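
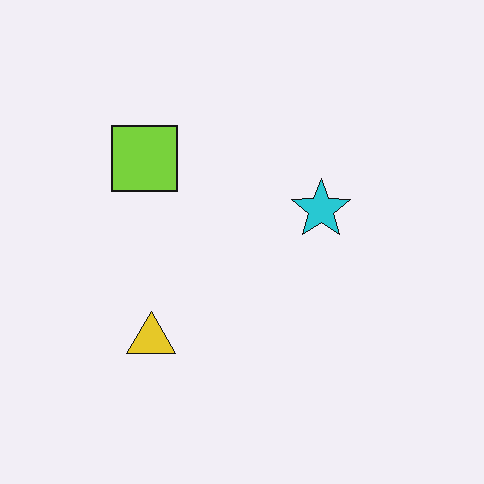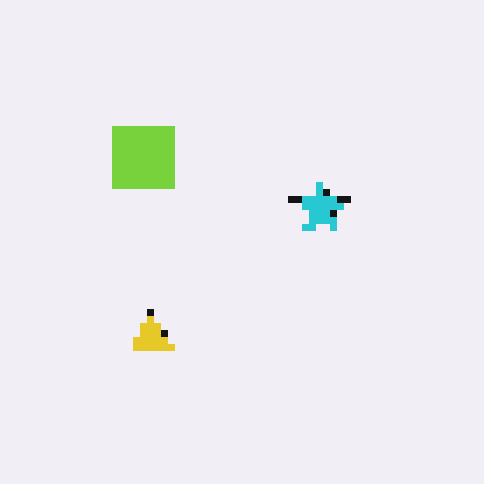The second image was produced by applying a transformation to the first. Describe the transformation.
The transformation is: moderately pixelated.

Shapes are reduced to large square blocks; fine edges and outlines are lost — a downscale-then-upscale (mosaic) effect.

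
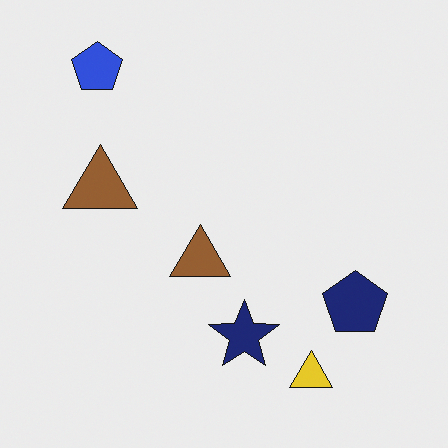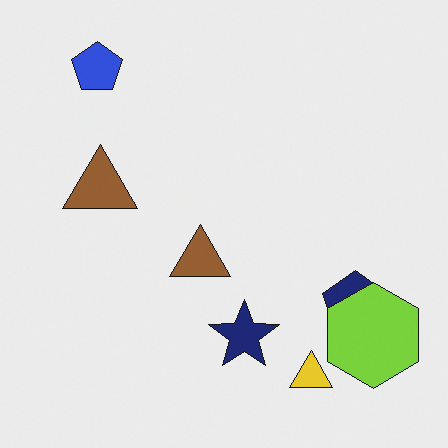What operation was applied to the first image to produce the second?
The image was overlaid with an additional lime hexagon.

A lime hexagon appears in the second image that is absent from the first.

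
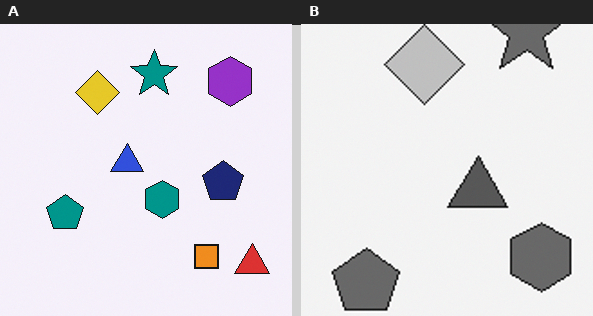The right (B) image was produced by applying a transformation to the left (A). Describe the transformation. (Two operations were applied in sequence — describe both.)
The right (B) image is the left (A) converted to grayscale, then cropped tightly and scaled back up.

All color is removed — every shape is now a shade of grey. The visible shapes are larger and the field of view is narrower; shapes near the original edges may be partly or wholly outside the frame — a crop-and-rescale.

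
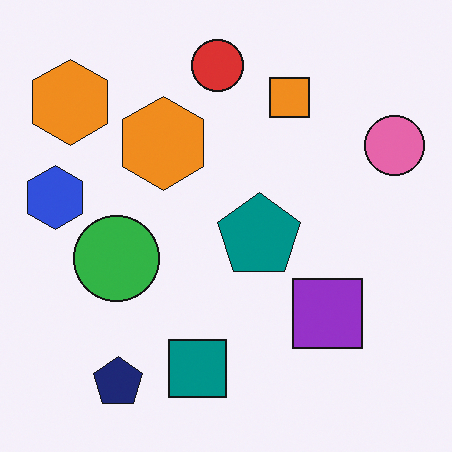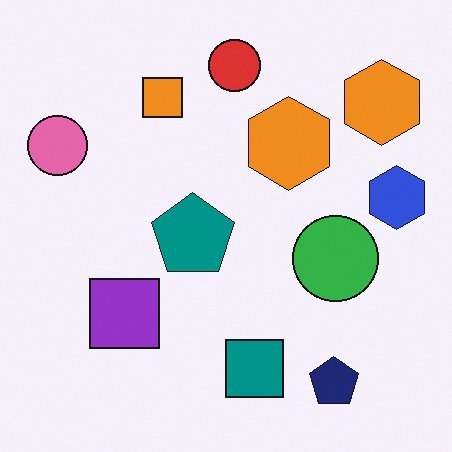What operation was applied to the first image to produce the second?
This is the original image flipped horizontally (left ↔ right).

The blue hexagon is in the left of the first image and the right of the second — shapes on opposite sides of the vertical midline have swapped in a mirror flip.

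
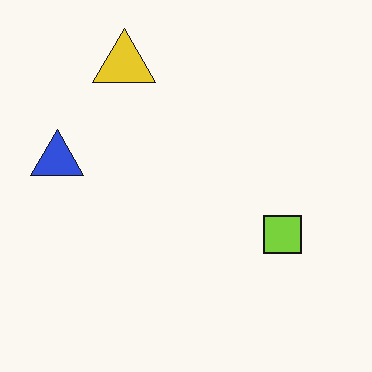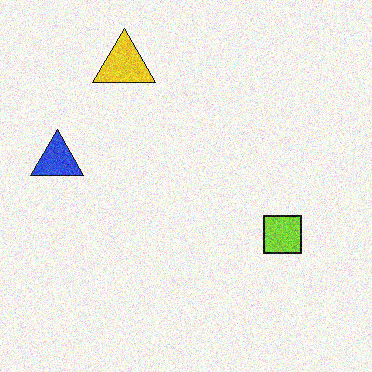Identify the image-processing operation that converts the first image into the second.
The second image is the first degraded with moderate additive noise.

Random speckle covers the whole image, including the flat background.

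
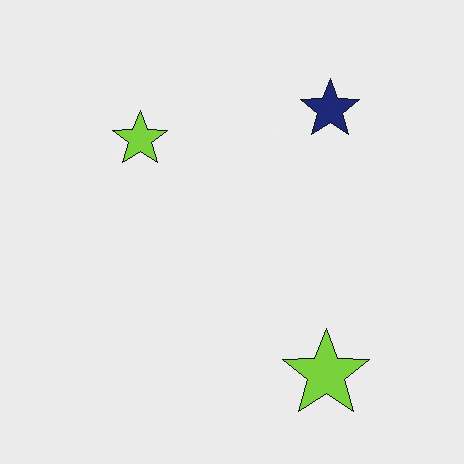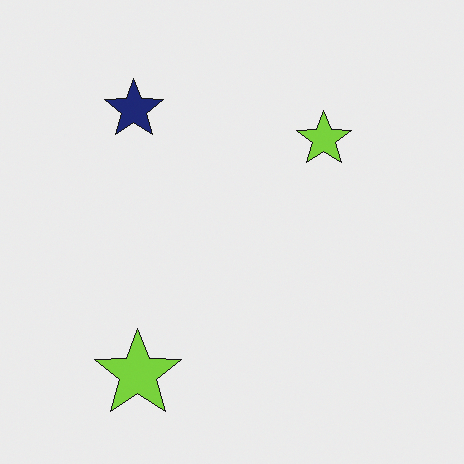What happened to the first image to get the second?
This is the original image flipped horizontally (left ↔ right).

The navy star is in the top-right of the first image and the top-left of the second — shapes on opposite sides of the vertical midline have swapped in a mirror flip.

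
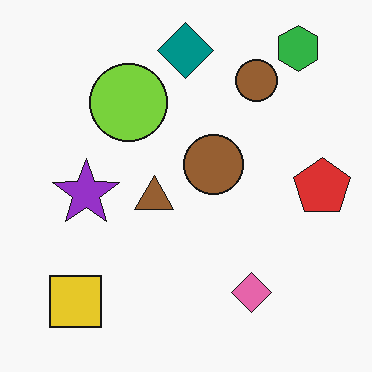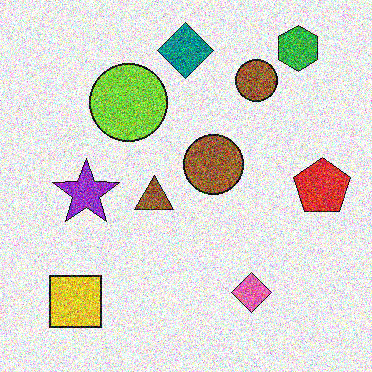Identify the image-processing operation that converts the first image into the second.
Degraded with a thick layer of grain.

Random speckle covers the whole image, including the flat background.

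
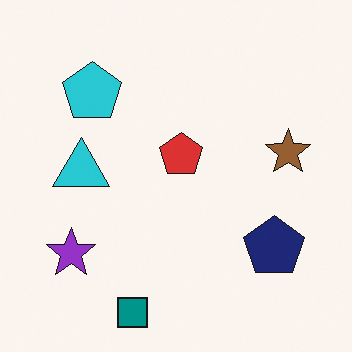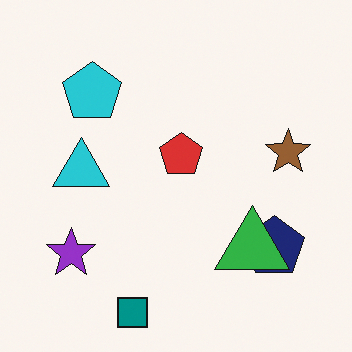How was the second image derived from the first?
The transformation is: overlaid with an additional green triangle.

A green triangle appears in the second image that is absent from the first.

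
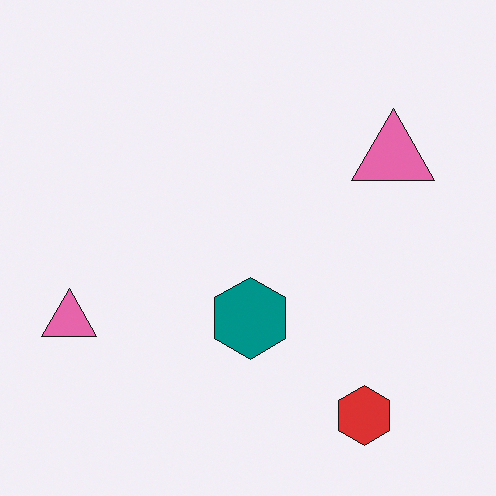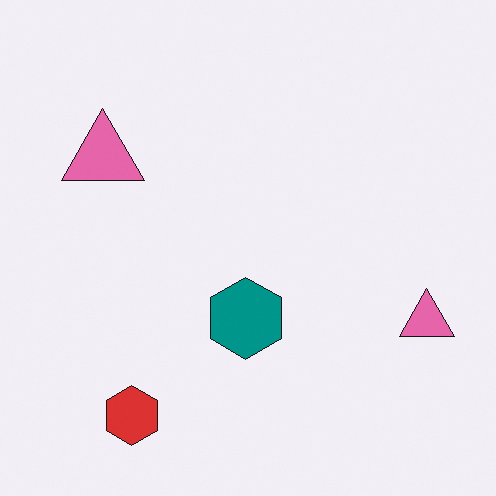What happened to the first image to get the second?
It was flipped horizontally (left ↔ right).

The red hexagon is in the bottom-right of the first image and the bottom-left of the second — shapes on opposite sides of the vertical midline have swapped in a mirror flip.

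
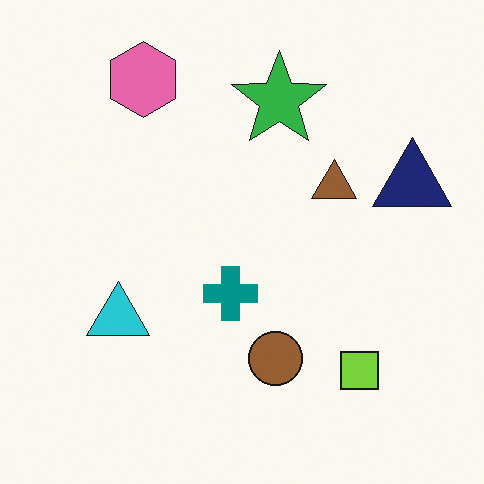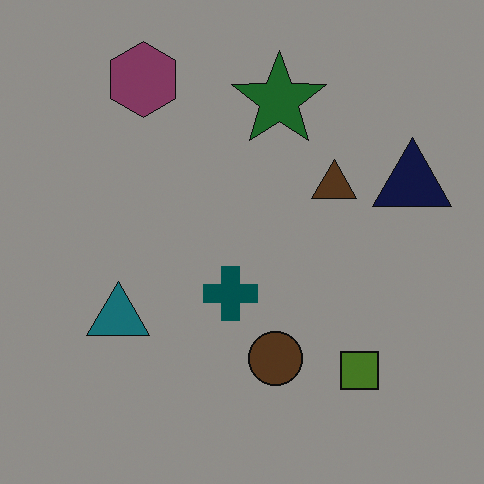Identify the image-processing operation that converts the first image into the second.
Substantially darkened.

Every pixel — background and shapes alike — is uniformly darkened.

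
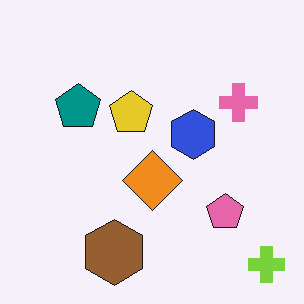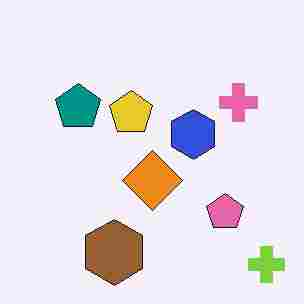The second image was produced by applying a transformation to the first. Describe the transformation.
The image was degraded with heavy JPEG compression.

Blocky 8×8 compression artifacts appear around shape edges and the flat background shows ringing — characteristic JPEG degradation.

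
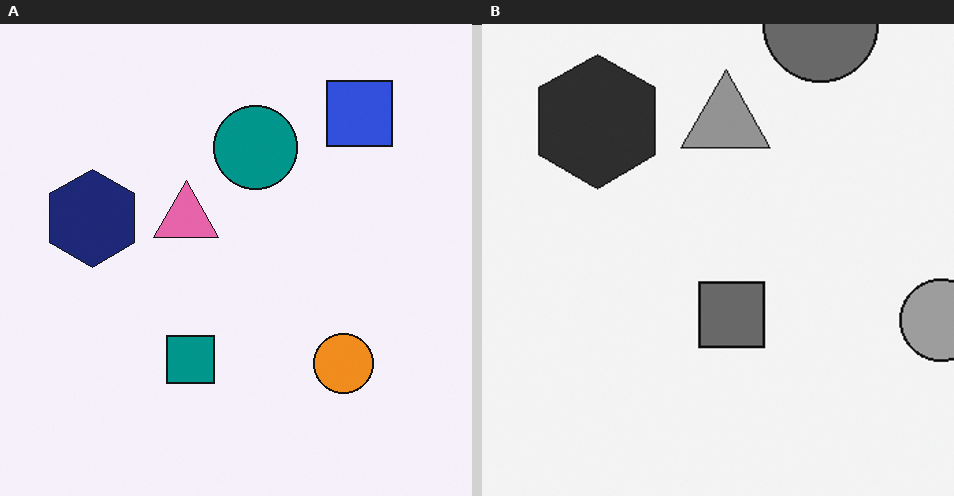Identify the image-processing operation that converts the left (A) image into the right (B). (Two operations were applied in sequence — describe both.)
This is the original image converted to grayscale, then cropped to a modestly smaller region and rescaled.

All color is removed — every shape is now a shade of grey. The visible shapes are larger and the field of view is narrower; shapes near the original edges may be partly or wholly outside the frame — a crop-and-rescale.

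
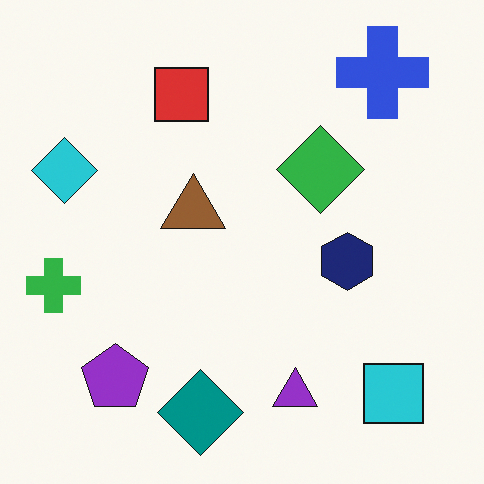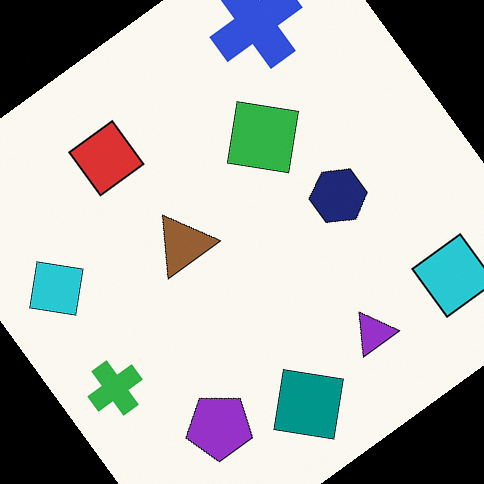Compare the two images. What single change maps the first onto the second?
It was rotated counter-clockwise by a large amount — several tens of degrees.

Every shape is tilted by the same angle and the image corners show triangular fill wedges — a whole-image rotation by a non-right angle.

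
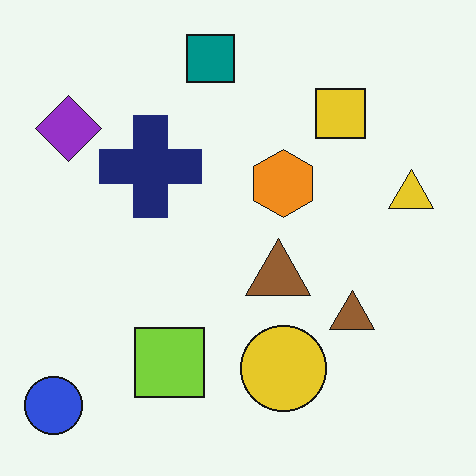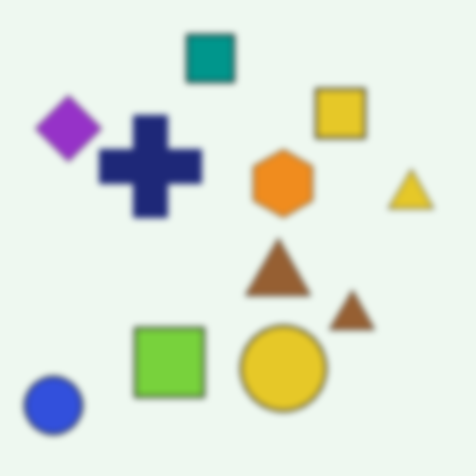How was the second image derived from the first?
The transformation is: moderately blurred.

Shape edges and outlines are uniformly softened across the whole image.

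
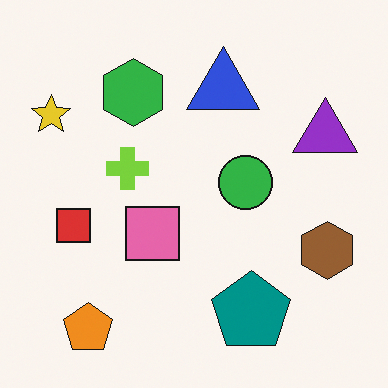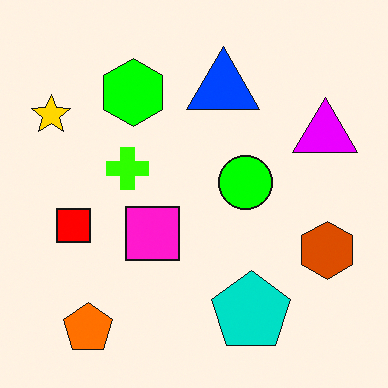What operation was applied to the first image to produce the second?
The transformation is: made much more vivid (saturation change).

All colors are more vivid — a global saturation change.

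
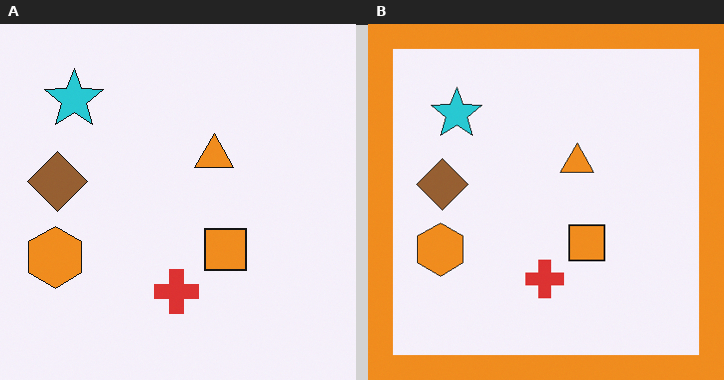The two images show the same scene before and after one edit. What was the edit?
It was framed with a orange border.

A solid orange frame runs around the edge of the right (B) image, with the content slightly shrunk inside it.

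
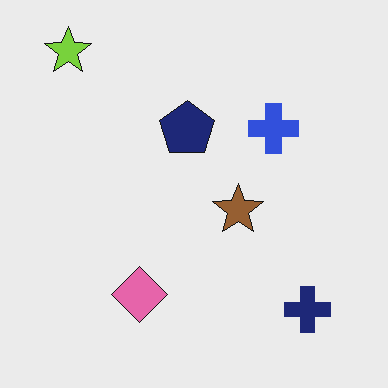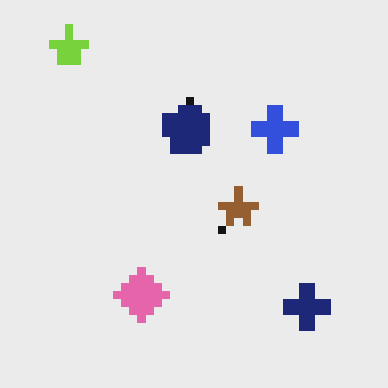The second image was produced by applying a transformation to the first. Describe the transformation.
The second image is the first moderately pixelated.

Shapes are reduced to large square blocks; fine edges and outlines are lost — a downscale-then-upscale (mosaic) effect.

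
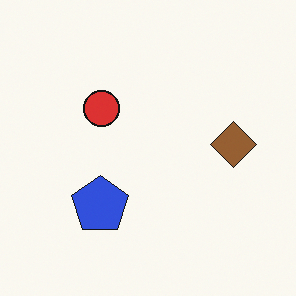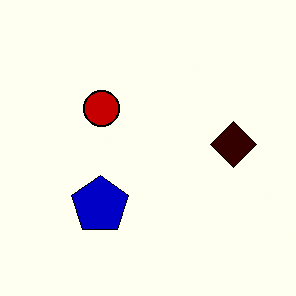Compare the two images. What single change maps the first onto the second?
Boosted in contrast.

Tones are pushed away from mid-grey across the whole image — a global contrast change.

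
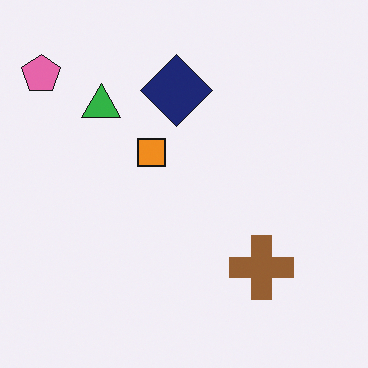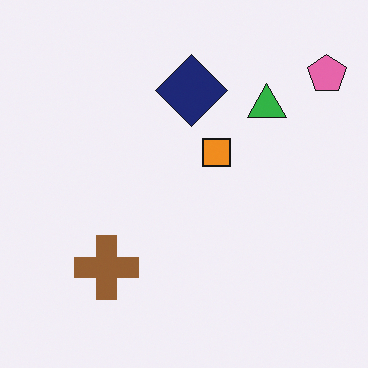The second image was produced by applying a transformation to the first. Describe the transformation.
Flipped horizontally (left ↔ right).

The pink pentagon is in the top-left of the first image and the top-right of the second — shapes on opposite sides of the vertical midline have swapped in a mirror flip.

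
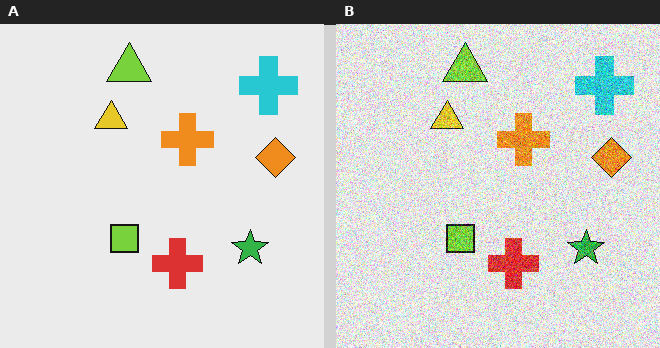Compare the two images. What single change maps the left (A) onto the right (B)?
It was degraded with heavy additive noise.

Random speckle covers the whole image, including the flat background.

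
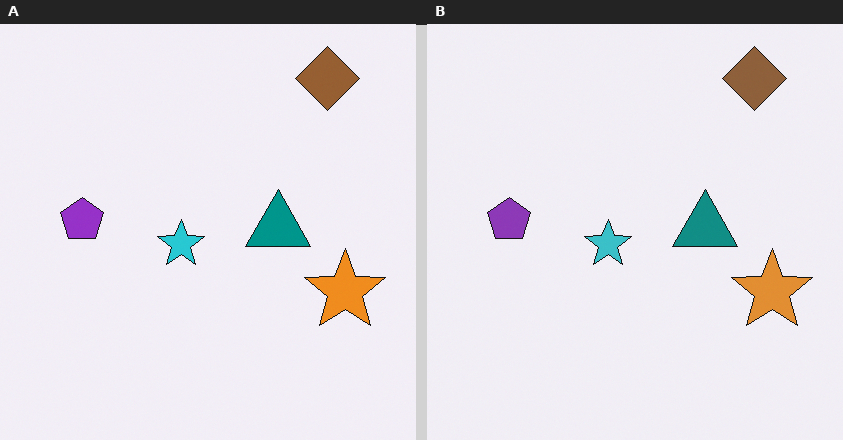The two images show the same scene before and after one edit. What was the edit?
The transformation is: slightly desaturated.

All colors are more muted and greyish — a global saturation change.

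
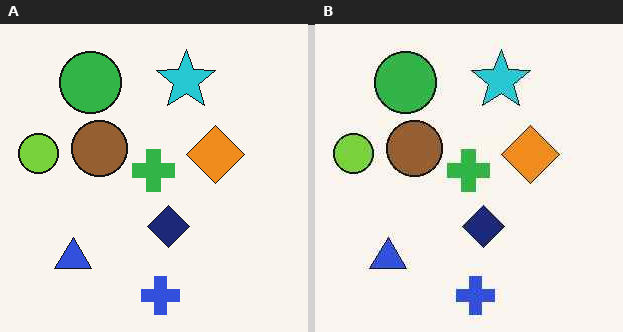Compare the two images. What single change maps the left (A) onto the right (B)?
It was given moderate JPEG compression.

Blocky 8×8 compression artifacts appear around shape edges and the flat background shows ringing — characteristic JPEG degradation.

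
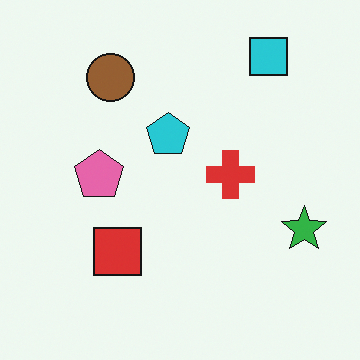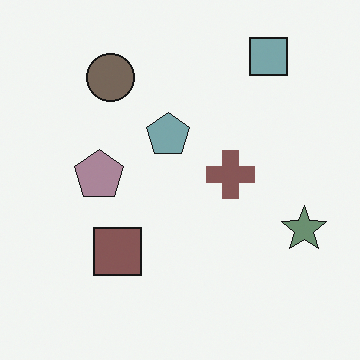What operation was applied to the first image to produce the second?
The second image is the first made much more muted (saturation change).

All colors are more muted and greyish — a global saturation change.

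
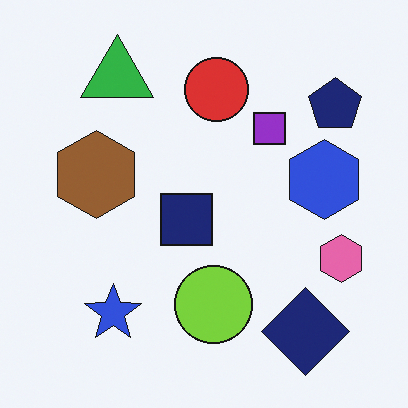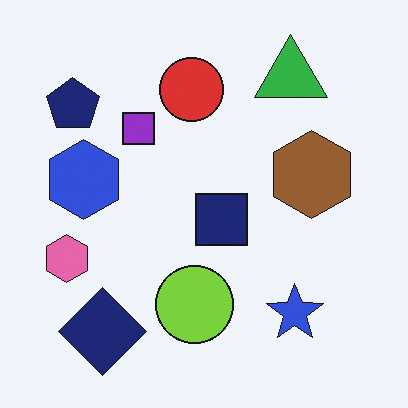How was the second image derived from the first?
It was flipped horizontally (left ↔ right).

The pink hexagon is in the right of the first image and the left of the second — shapes on opposite sides of the vertical midline have swapped in a mirror flip.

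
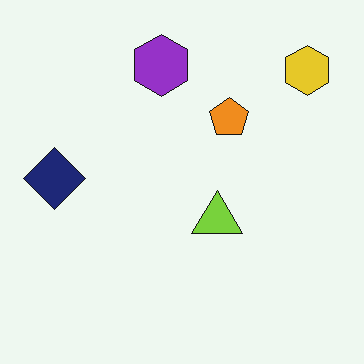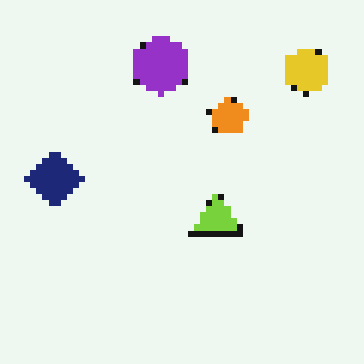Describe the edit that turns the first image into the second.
It was pixelated into visible square blocks.

Shapes are reduced to large square blocks; fine edges and outlines are lost — a downscale-then-upscale (mosaic) effect.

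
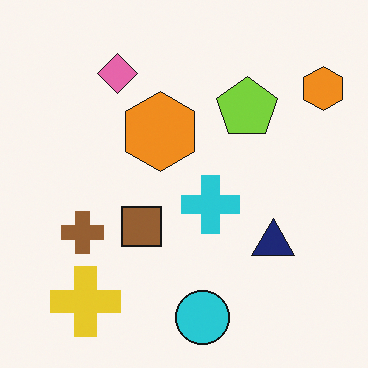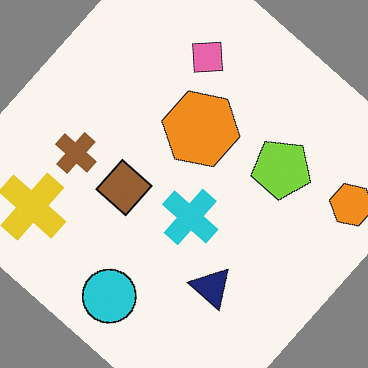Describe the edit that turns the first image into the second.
The second image is the first rotated clockwise by a large amount — several tens of degrees.

Every shape is tilted by the same angle and the image corners show triangular fill wedges — a whole-image rotation by a non-right angle.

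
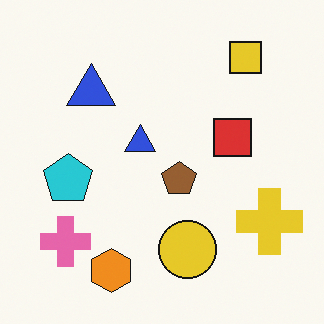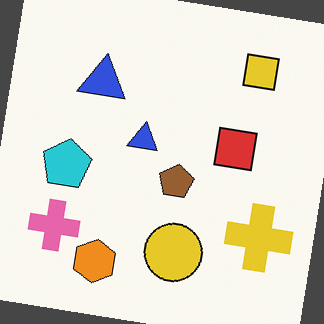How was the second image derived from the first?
The image was rotated clockwise by a slight angle.

Every shape is tilted by the same angle and the image corners show triangular fill wedges — a whole-image rotation by a non-right angle.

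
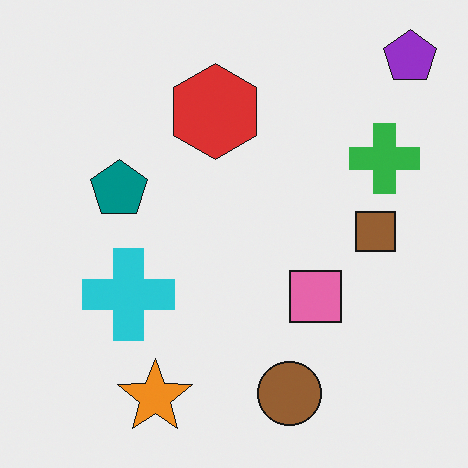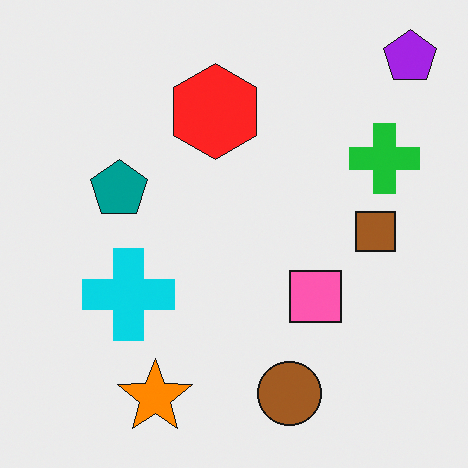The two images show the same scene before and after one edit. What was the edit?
Slightly oversaturated.

All colors are more vivid — a global saturation change.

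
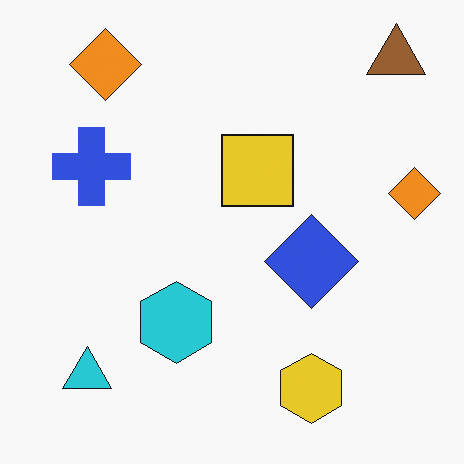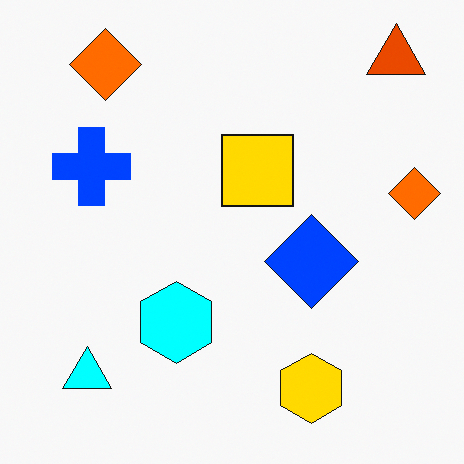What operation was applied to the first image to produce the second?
Heavily oversaturated.

All colors are more vivid — a global saturation change.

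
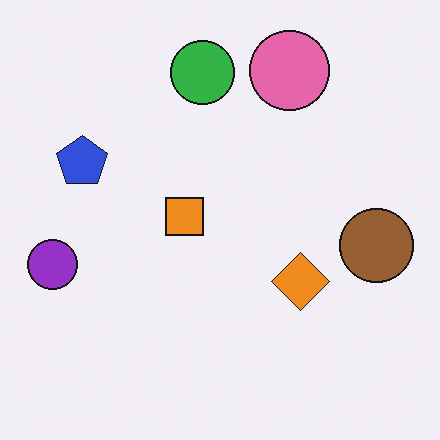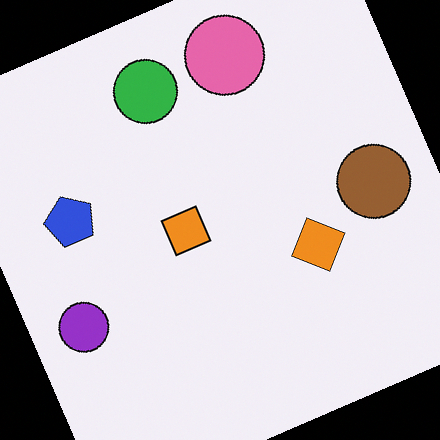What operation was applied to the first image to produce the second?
It was rotated counter-clockwise by a clearly visible amount.

Every shape is tilted by the same angle and the image corners show triangular fill wedges — a whole-image rotation by a non-right angle.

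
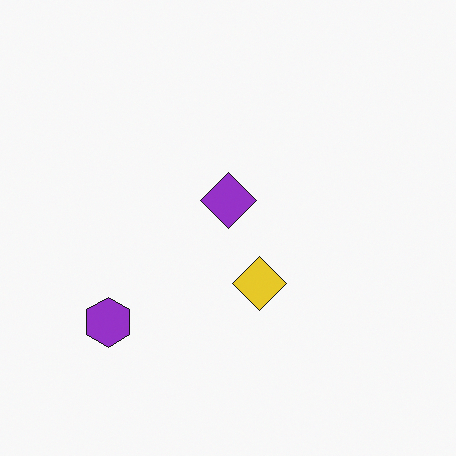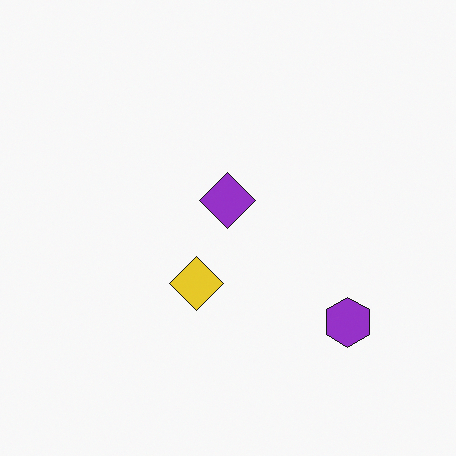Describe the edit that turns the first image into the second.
This is the original image flipped horizontally (left ↔ right).

The purple hexagon is in the bottom-left of the first image and the bottom-right of the second — shapes on opposite sides of the vertical midline have swapped in a mirror flip.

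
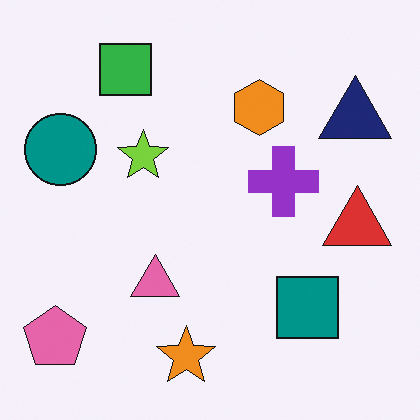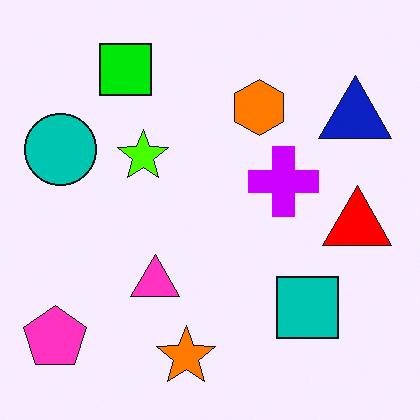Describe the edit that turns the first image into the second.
The image was heavily oversaturated.

All colors are more vivid — a global saturation change.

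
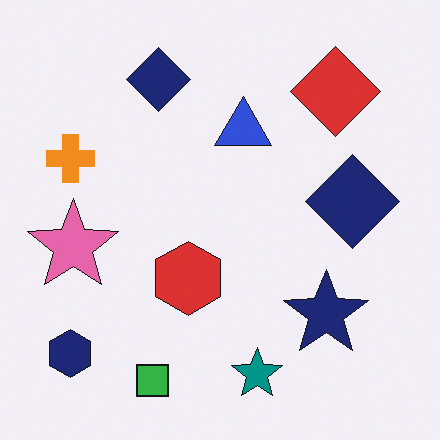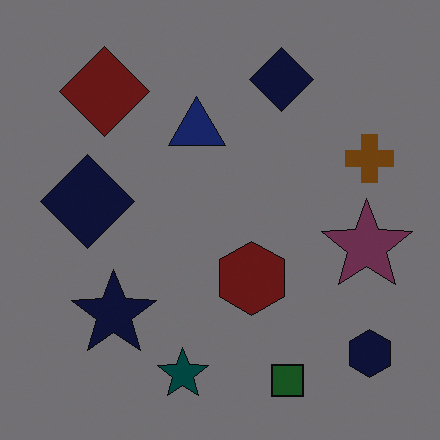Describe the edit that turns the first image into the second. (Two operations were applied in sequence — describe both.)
The second image is the first flipped horizontally (left ↔ right), then darkened a lot.

The navy hexagon is in the bottom-left of the first image and the bottom-right of the second — shapes on opposite sides of the vertical midline have swapped in a mirror flip. Every pixel — background and shapes alike — is uniformly darkened.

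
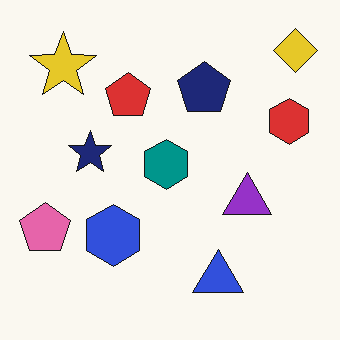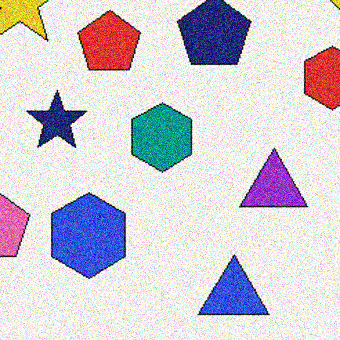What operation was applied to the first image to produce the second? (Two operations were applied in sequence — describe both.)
This is the original image cropped to a modestly smaller region and rescaled, then degraded with strong gaussian noise.

The visible shapes are larger and the field of view is narrower; shapes near the original edges may be partly or wholly outside the frame — a crop-and-rescale. Random speckle covers the whole image, including the flat background.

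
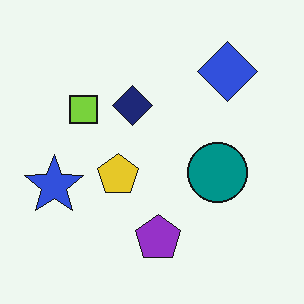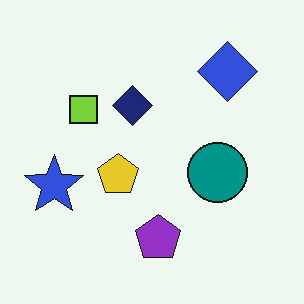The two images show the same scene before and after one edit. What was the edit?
The transformation is: JPEG-compressed with visible artifacts.

Blocky 8×8 compression artifacts appear around shape edges and the flat background shows ringing — characteristic JPEG degradation.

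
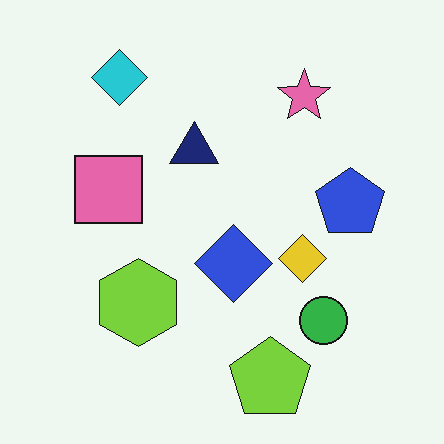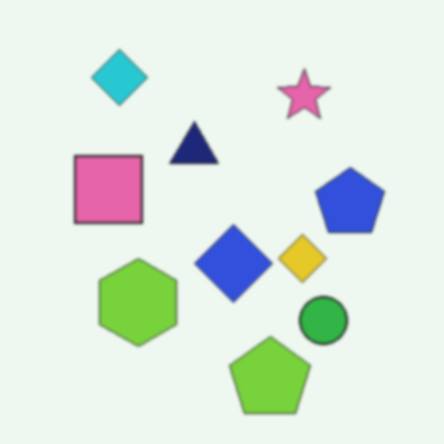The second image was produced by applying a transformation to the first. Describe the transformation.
The transformation is: given a subtle gaussian blur.

Shape edges and outlines are uniformly softened across the whole image.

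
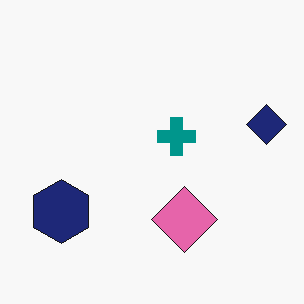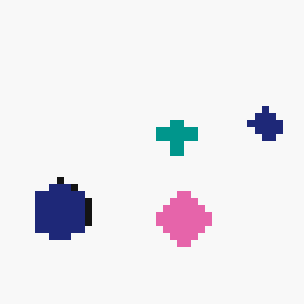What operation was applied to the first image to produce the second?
Pixelated into visible square blocks.

Shapes are reduced to large square blocks; fine edges and outlines are lost — a downscale-then-upscale (mosaic) effect.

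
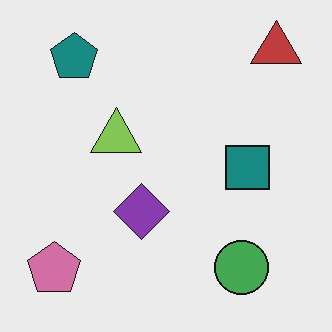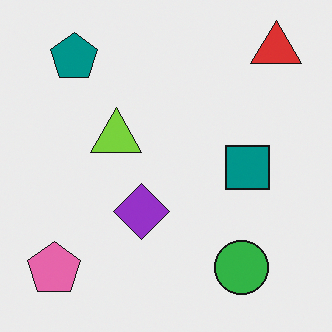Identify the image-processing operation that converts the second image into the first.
Slightly desaturated.

All colors are more muted and greyish — a global saturation change.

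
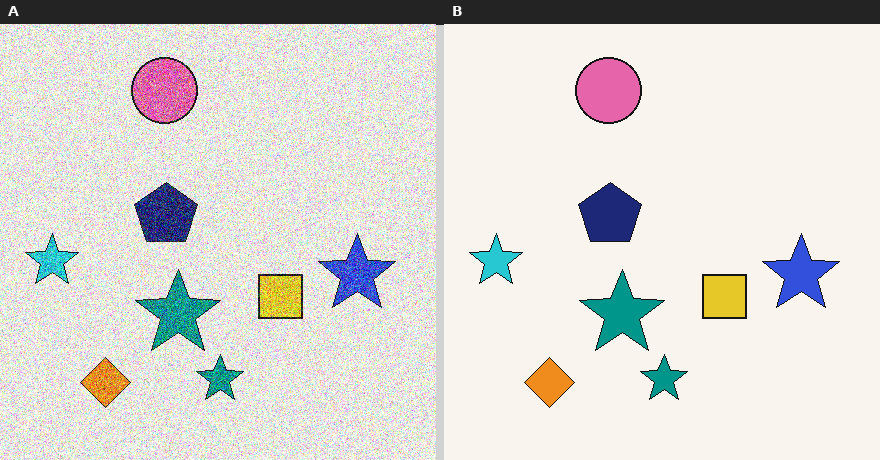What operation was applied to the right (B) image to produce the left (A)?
The left (A) image is the right (B) degraded with strong gaussian noise.

Random speckle covers the whole image, including the flat background.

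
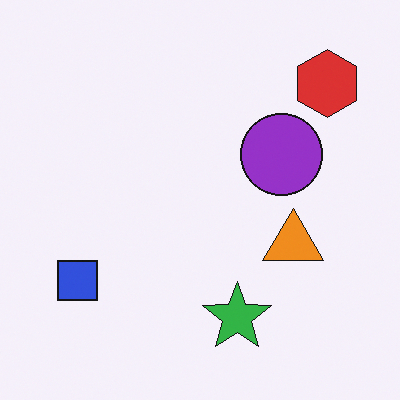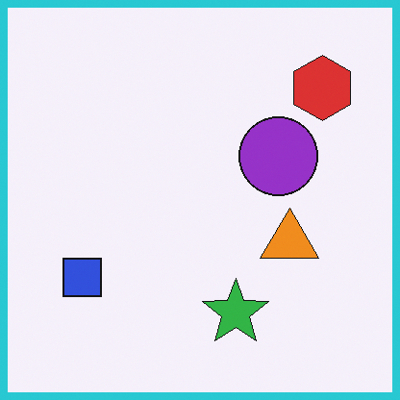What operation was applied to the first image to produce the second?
This is the original image framed with a cyan border.

A solid cyan frame runs around the edge of the second image, with the content slightly shrunk inside it.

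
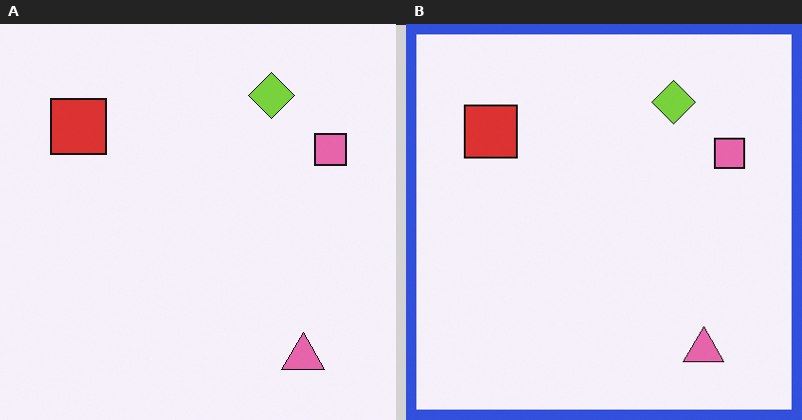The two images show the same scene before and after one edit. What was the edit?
Framed with a blue border.

A solid blue frame runs around the edge of the right (B) image, with the content slightly shrunk inside it.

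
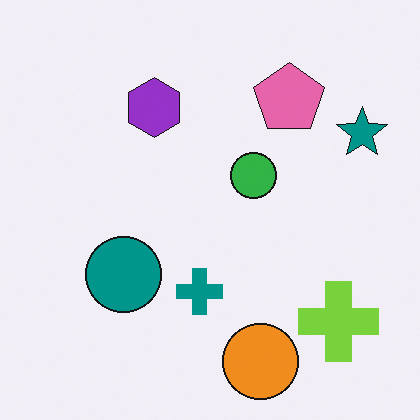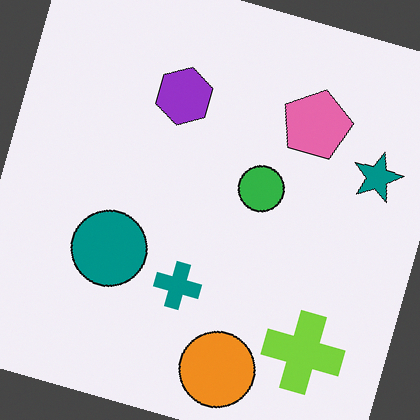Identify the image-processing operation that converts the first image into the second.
It was rotated clockwise by a clearly visible amount.

Every shape is tilted by the same angle and the image corners show triangular fill wedges — a whole-image rotation by a non-right angle.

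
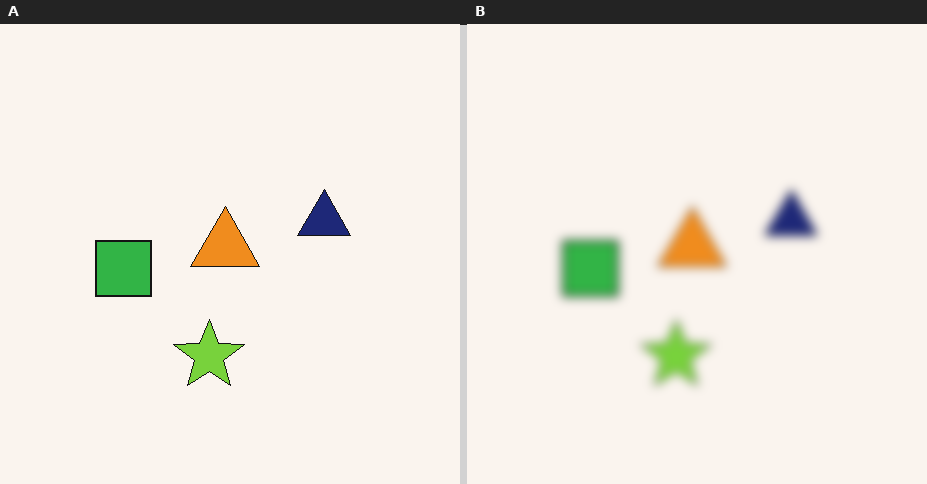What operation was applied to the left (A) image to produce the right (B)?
The transformation is: strongly gaussian-blurred.

Shape edges and outlines are uniformly softened across the whole image.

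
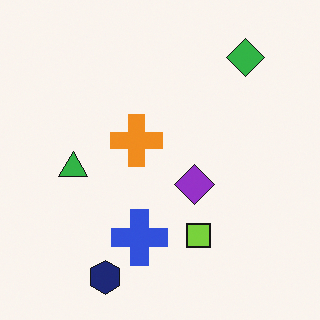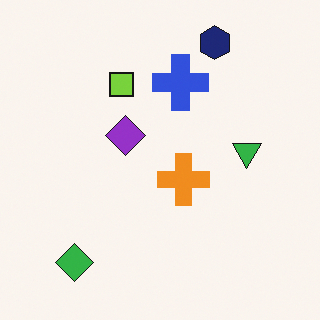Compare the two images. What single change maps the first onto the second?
The image was rotated 180°.

The green diamond sits in the top-right of the first image and the bottom-left of the second — consistent with a whole-image 180° rotation.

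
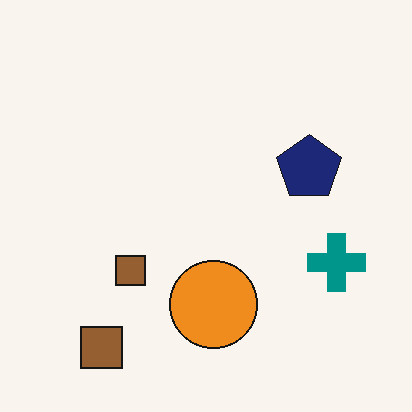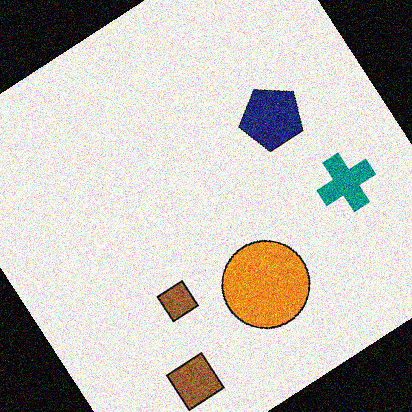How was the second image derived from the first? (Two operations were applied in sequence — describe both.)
This is the original image rotated counter-clockwise by a large amount — several tens of degrees, then degraded with heavy additive noise.

Every shape is tilted by the same angle and the image corners show triangular fill wedges — a whole-image rotation by a non-right angle. Random speckle covers the whole image, including the flat background.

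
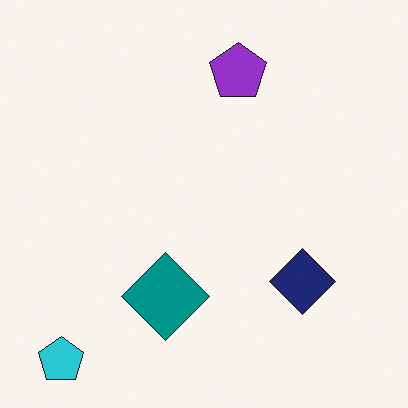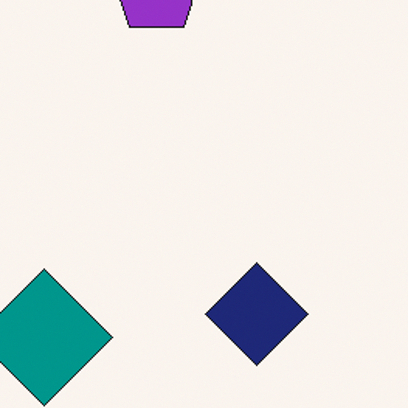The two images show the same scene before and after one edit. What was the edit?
This is the original image cropped slightly and scaled back up.

The visible shapes are larger and the field of view is narrower; shapes near the original edges may be partly or wholly outside the frame — a crop-and-rescale.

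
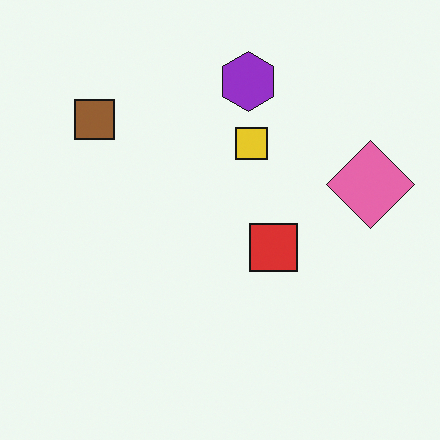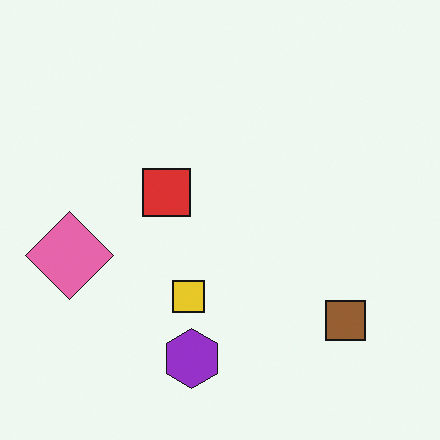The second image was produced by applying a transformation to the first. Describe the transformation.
The second image is the first rotated 180°.

The brown square sits in the top-left of the first image and the bottom-right of the second — consistent with a whole-image 180° rotation.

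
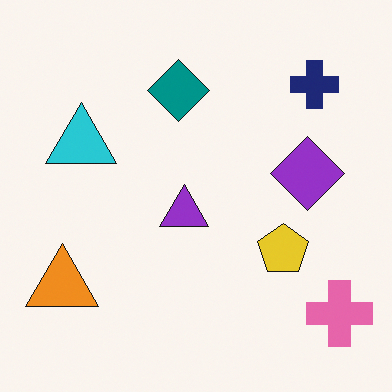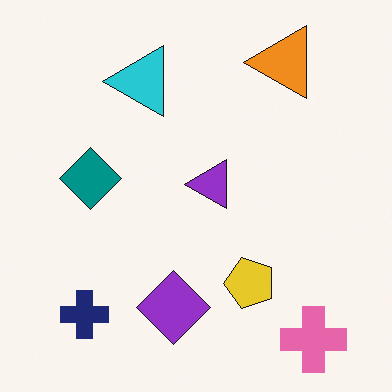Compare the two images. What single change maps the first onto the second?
It was transposed (reflected across the top-left ↔ bottom-right diagonal).

Shapes have swapped their row and column positions — what was in the top-right is now in the bottom-left — a diagonal reflection.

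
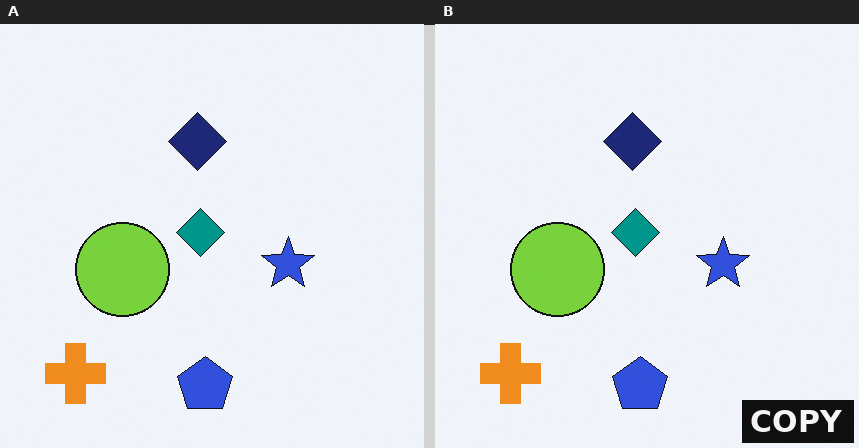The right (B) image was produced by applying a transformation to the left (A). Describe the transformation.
The right (B) image is the left (A) watermarked with the text "COPY" in the lower-right corner.

A dark label reading "COPY" appears in the lower-right corner.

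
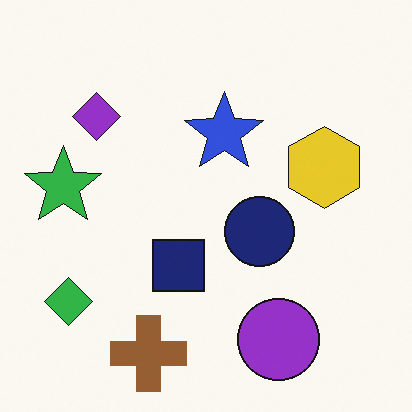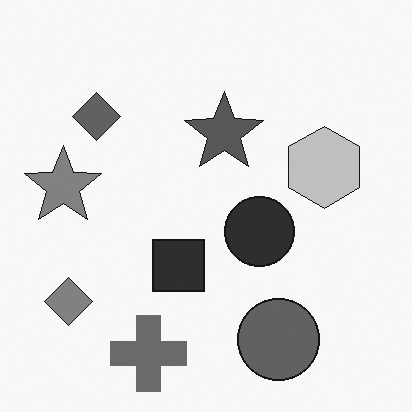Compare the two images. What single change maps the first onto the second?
The transformation is: converted to grayscale.

All color is removed — every shape is now a shade of grey.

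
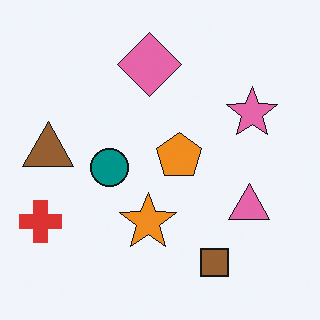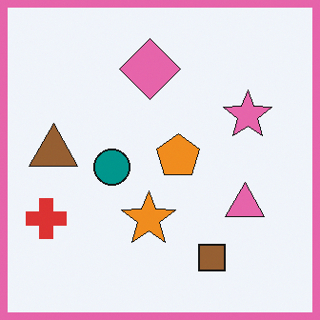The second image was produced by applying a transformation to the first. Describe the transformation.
The second image is the first framed with a pink border.

A solid pink frame runs around the edge of the second image, with the content slightly shrunk inside it.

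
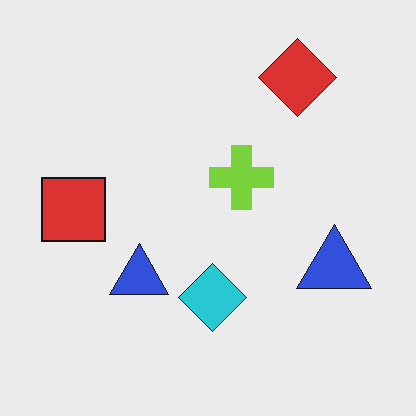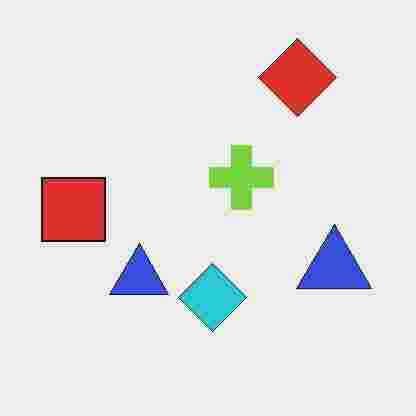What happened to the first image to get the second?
This is the original image heavily JPEG-compressed with obvious blocking artifacts.

Blocky 8×8 compression artifacts appear around shape edges and the flat background shows ringing — characteristic JPEG degradation.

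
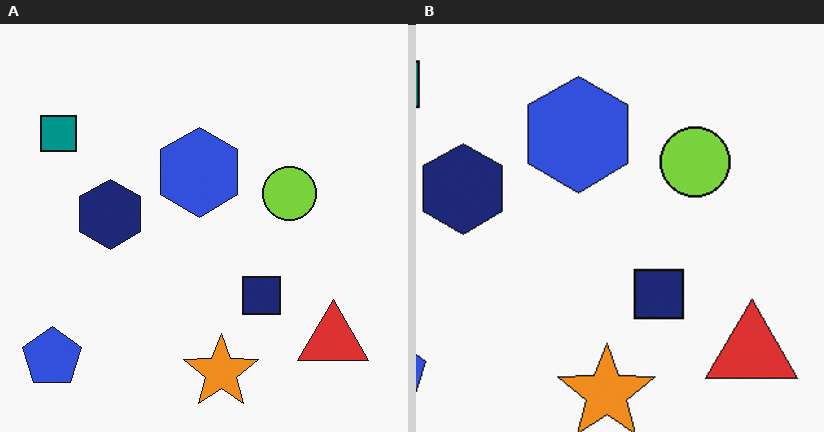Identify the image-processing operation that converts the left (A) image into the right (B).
The transformation is: cropped slightly and scaled back up.

The visible shapes are larger and the field of view is narrower; shapes near the original edges may be partly or wholly outside the frame — a crop-and-rescale.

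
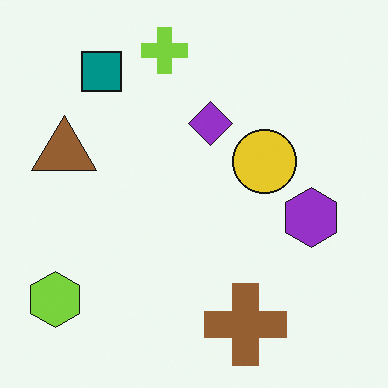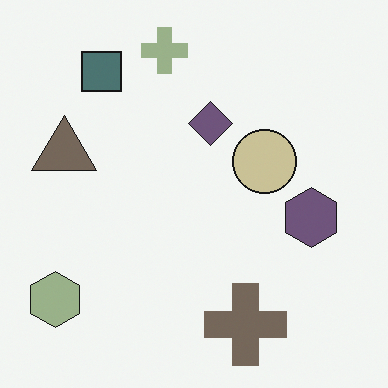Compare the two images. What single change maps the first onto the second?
It was made much more muted (saturation change).

All colors are more muted and greyish — a global saturation change.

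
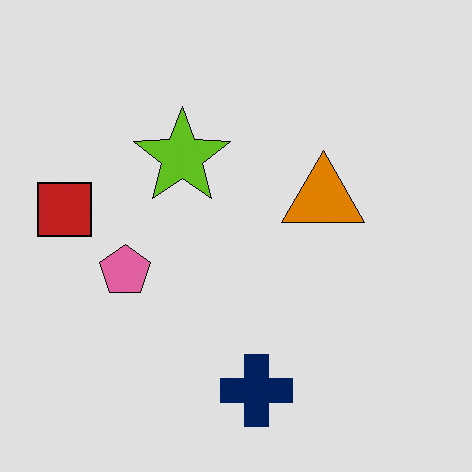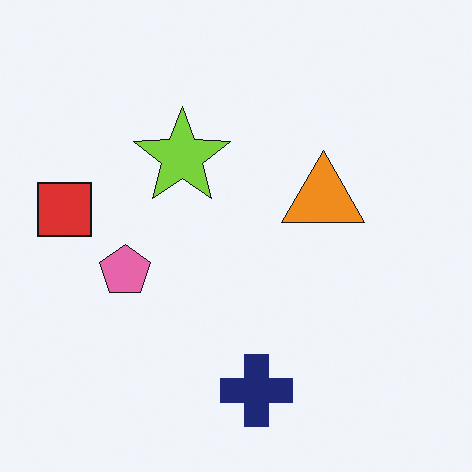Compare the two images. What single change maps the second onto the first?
The first image is the second moderately posterized.

Each flat color has snapped to a coarser quantized level — most visibly, the near-white background has dropped to a flat grey.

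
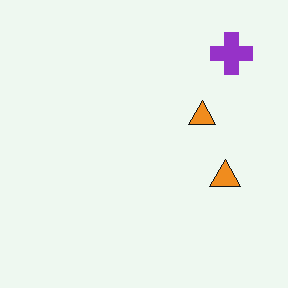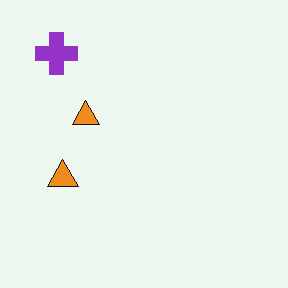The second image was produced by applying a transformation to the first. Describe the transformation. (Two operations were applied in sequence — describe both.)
It was JPEG-compressed with visible artifacts, then flipped horizontally (left ↔ right).

Blocky 8×8 compression artifacts appear around shape edges and the flat background shows ringing — characteristic JPEG degradation. The purple cross is in the top-right of the first image and the top-left of the second — shapes on opposite sides of the vertical midline have swapped in a mirror flip.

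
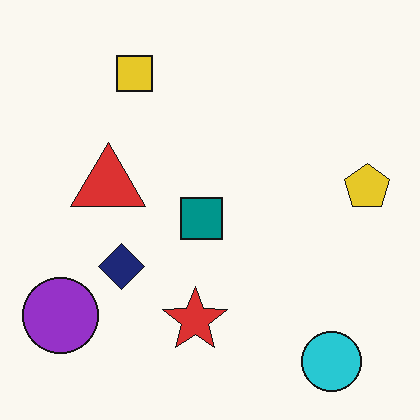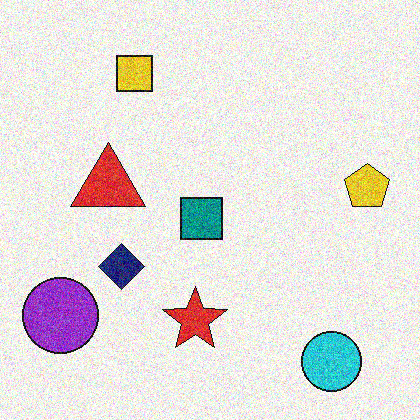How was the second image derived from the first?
It was degraded with heavy additive noise.

Random speckle covers the whole image, including the flat background.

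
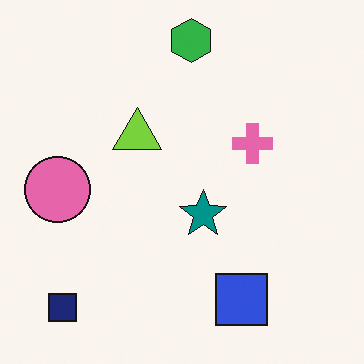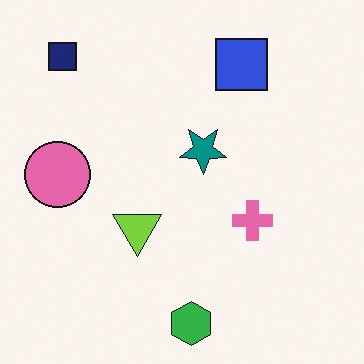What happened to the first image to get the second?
The second image is the first flipped vertically (top ↔ bottom).

The green hexagon is in the top of the first image and the bottom of the second — shapes on opposite sides of the horizontal midline have swapped in a mirror flip.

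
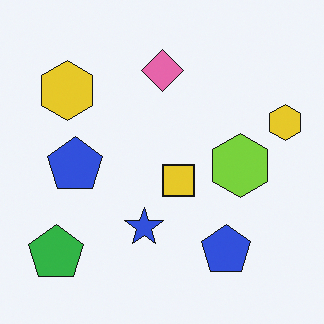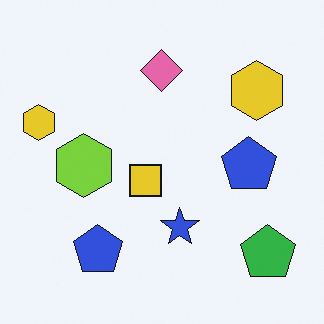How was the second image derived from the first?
Flipped horizontally (left ↔ right).

The green pentagon is in the bottom-left of the first image and the bottom-right of the second — shapes on opposite sides of the vertical midline have swapped in a mirror flip.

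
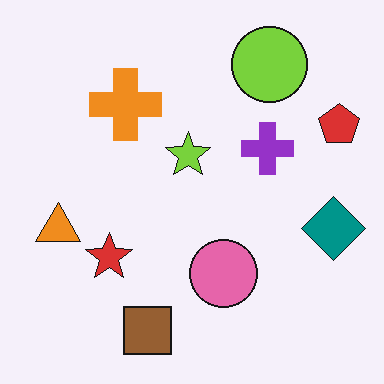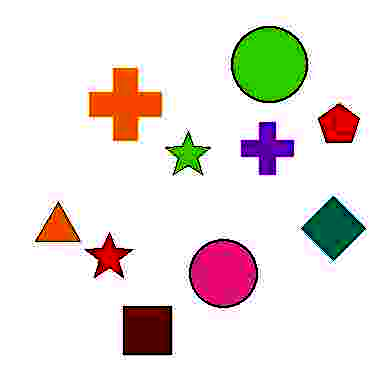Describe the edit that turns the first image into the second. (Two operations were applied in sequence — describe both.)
The image was heavily JPEG-compressed with obvious blocking artifacts, then given much higher contrast.

Blocky 8×8 compression artifacts appear around shape edges and the flat background shows ringing — characteristic JPEG degradation. Tones are pushed away from mid-grey across the whole image — a global contrast change.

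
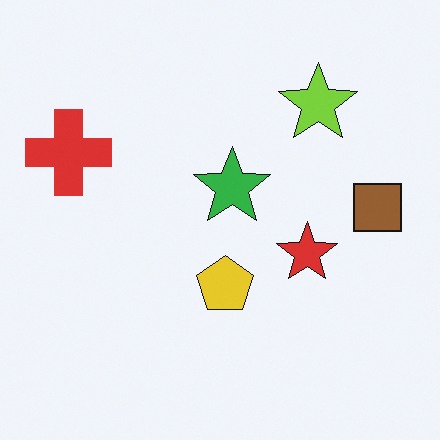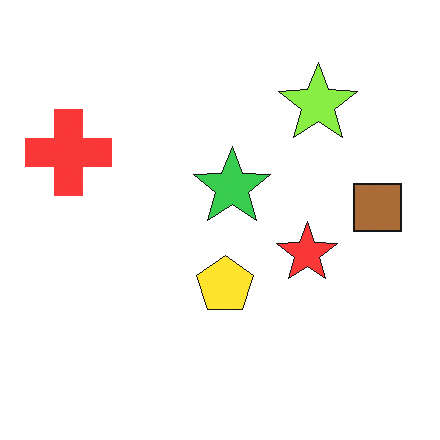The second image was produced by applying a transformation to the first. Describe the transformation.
The second image is the first brightened a little.

Every pixel — background and shapes alike — is uniformly brightened.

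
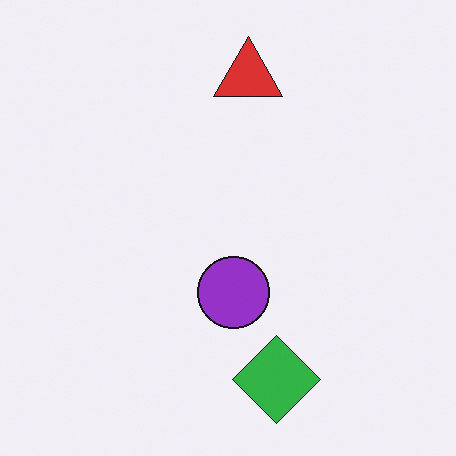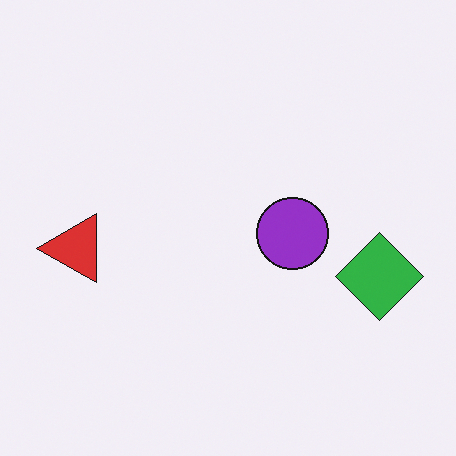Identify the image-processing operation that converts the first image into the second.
Transposed (reflected across the top-left ↔ bottom-right diagonal).

Shapes have swapped their row and column positions — what was in the top-right is now in the bottom-left — a diagonal reflection.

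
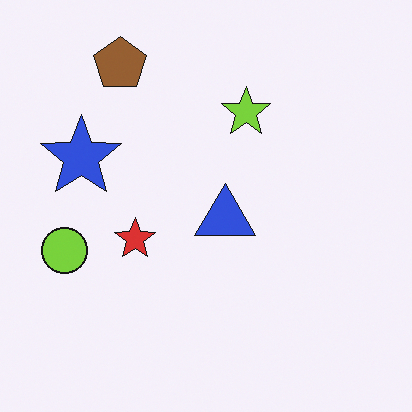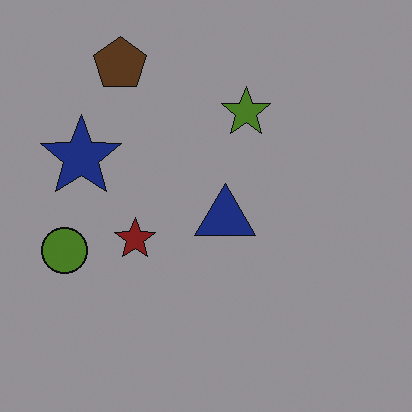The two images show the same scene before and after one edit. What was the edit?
Substantially darkened.

Every pixel — background and shapes alike — is uniformly darkened.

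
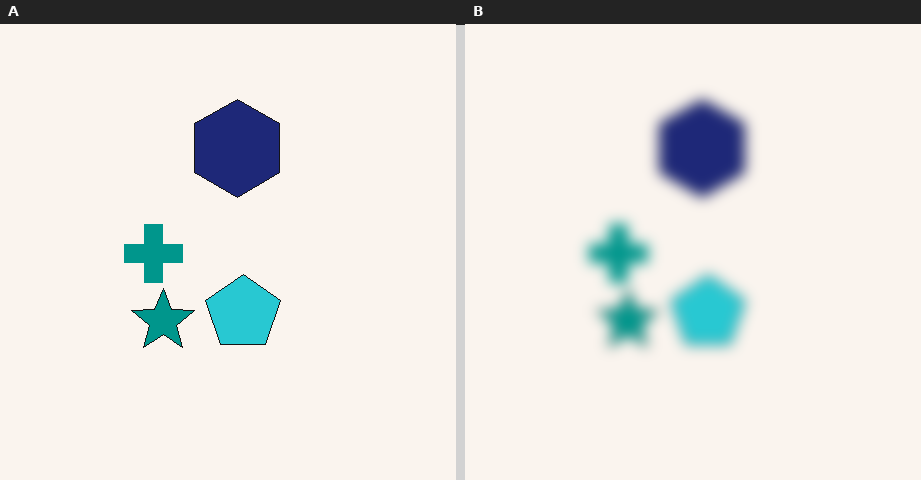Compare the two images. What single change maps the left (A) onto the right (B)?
This is the original image strongly gaussian-blurred.

Shape edges and outlines are uniformly softened across the whole image.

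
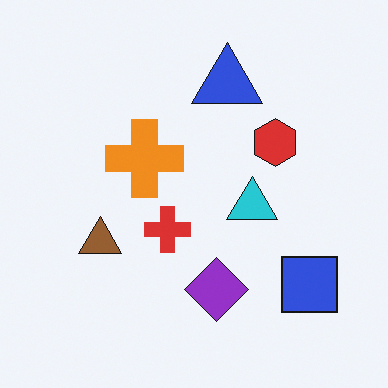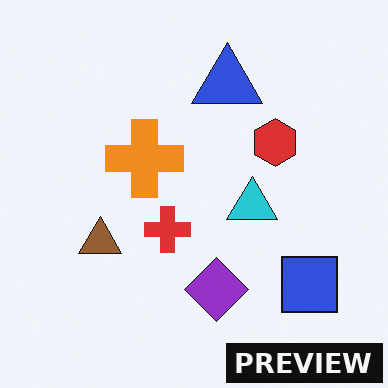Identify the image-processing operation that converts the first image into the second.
This is the original image watermarked with the text "PREVIEW" in the lower-right corner.

A dark label reading "PREVIEW" appears in the lower-right corner.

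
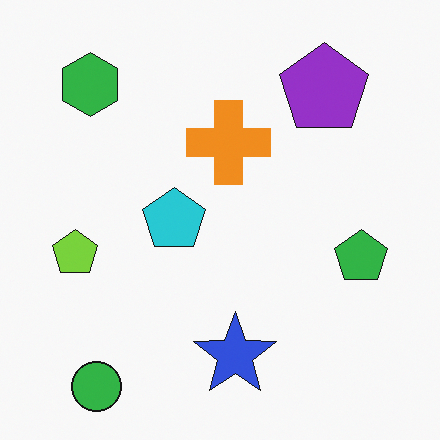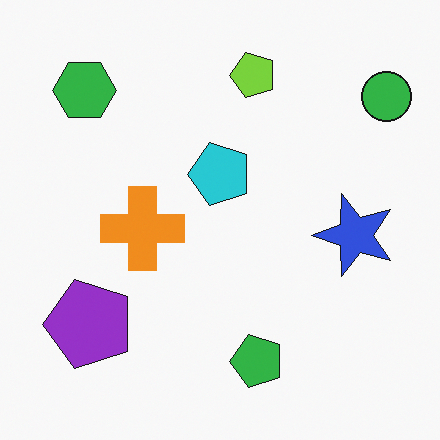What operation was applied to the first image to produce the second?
This is the original image transposed (reflected across the top-left ↔ bottom-right diagonal).

Shapes have swapped their row and column positions — what was in the top-right is now in the bottom-left — a diagonal reflection.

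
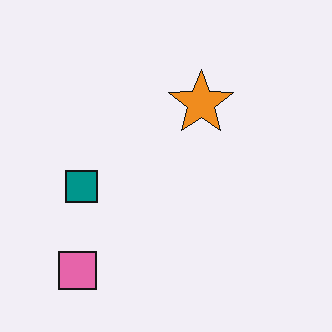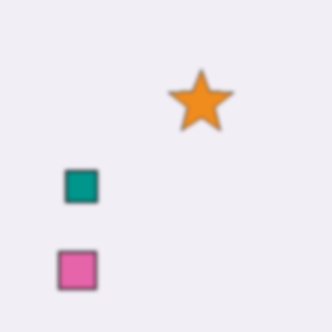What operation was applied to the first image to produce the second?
The image was given a subtle gaussian blur.

Shape edges and outlines are uniformly softened across the whole image.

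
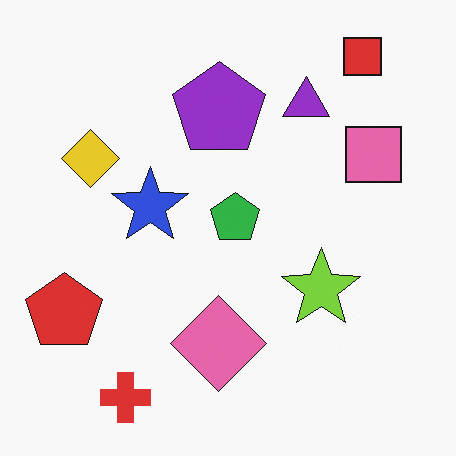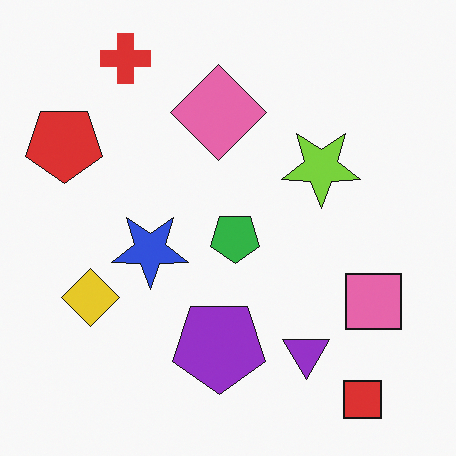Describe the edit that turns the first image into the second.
Flipped vertically (top ↔ bottom).

The red square is in the top-right of the first image and the bottom-right of the second — shapes on opposite sides of the horizontal midline have swapped in a mirror flip.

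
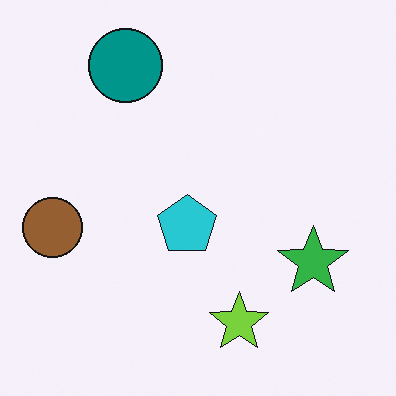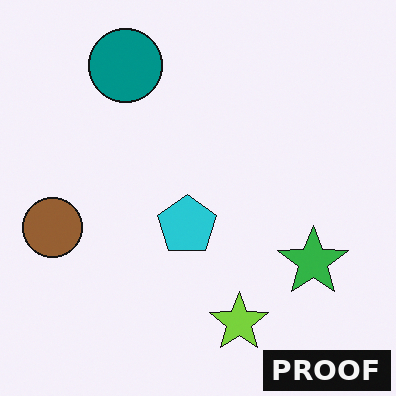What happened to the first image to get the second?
The image was watermarked with the text "PROOF" in the lower-right corner.

A dark label reading "PROOF" appears in the lower-right corner.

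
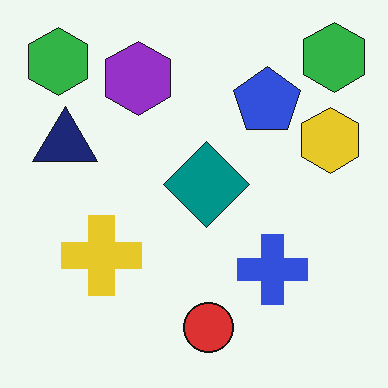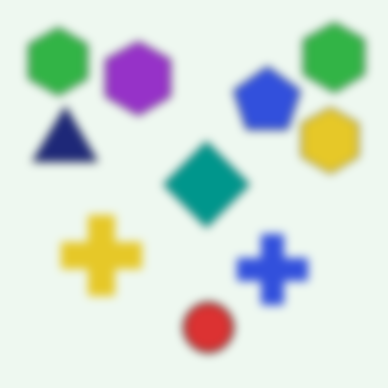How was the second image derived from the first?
Moderately blurred.

Shape edges and outlines are uniformly softened across the whole image.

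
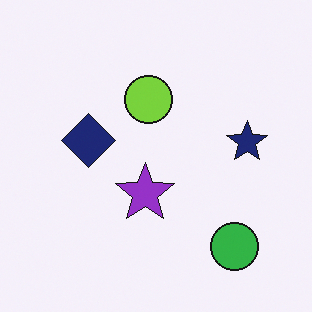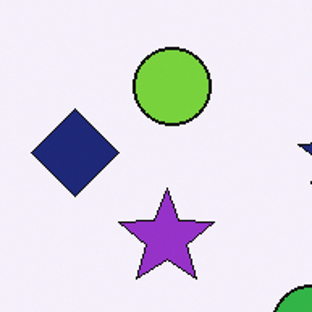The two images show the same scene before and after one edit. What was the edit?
It was cropped to a noticeably smaller region and rescaled.

The visible shapes are larger and the field of view is narrower; shapes near the original edges may be partly or wholly outside the frame — a crop-and-rescale.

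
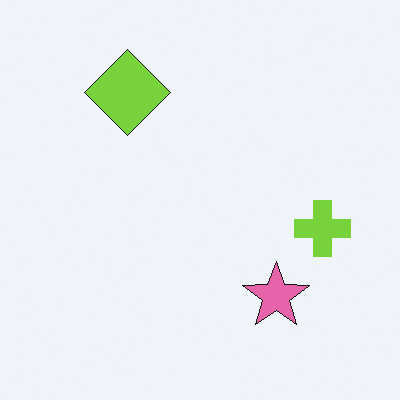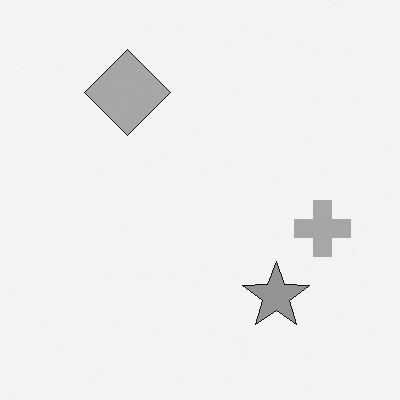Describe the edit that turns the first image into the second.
The image was converted to grayscale.

All color is removed — every shape is now a shade of grey.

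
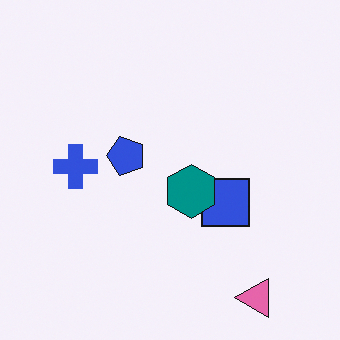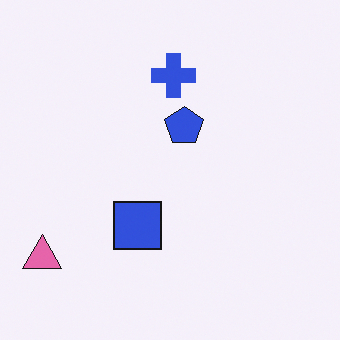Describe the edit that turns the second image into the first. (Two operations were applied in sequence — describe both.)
It was rotated 90° counter-clockwise, then overlaid with an additional teal hexagon.

The pink triangle sits in the bottom-left of the second image and the bottom-right of the first — consistent with a whole-image 90° counter-clockwise rotation. A teal hexagon appears in the first image that is absent from the second.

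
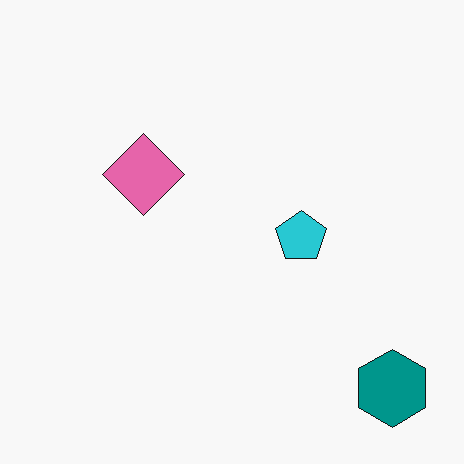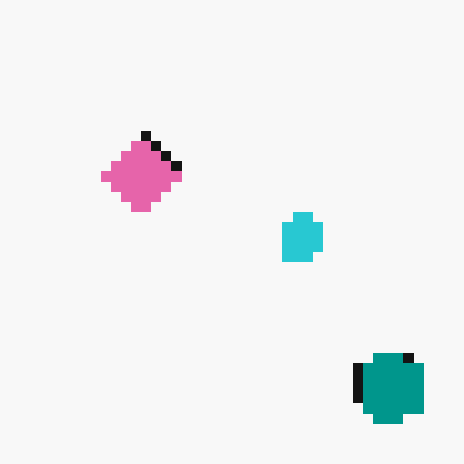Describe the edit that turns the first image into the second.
This is the original image coarsely pixelated.

Shapes are reduced to large square blocks; fine edges and outlines are lost — a downscale-then-upscale (mosaic) effect.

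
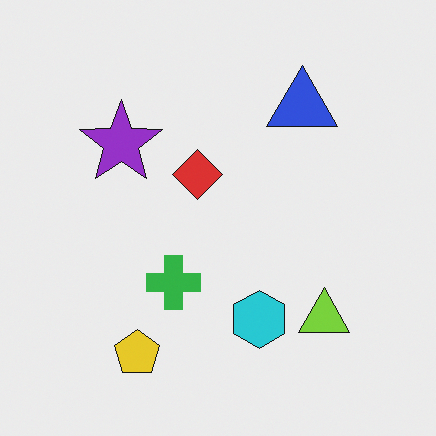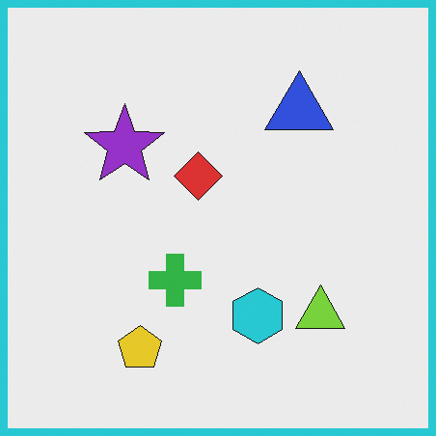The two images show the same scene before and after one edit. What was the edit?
It was framed with a cyan border.

A solid cyan frame runs around the edge of the second image, with the content slightly shrunk inside it.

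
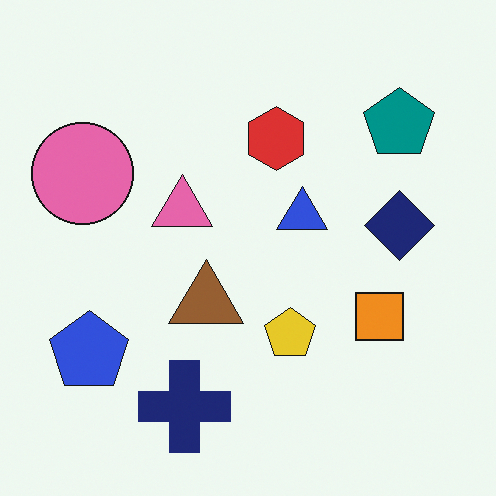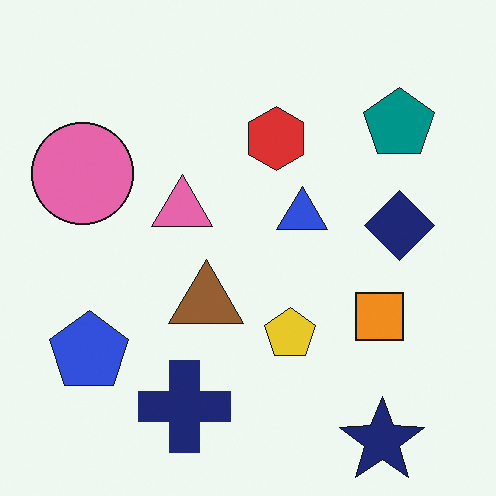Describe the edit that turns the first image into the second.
The second image is the first overlaid with an additional navy star.

A navy star appears in the second image that is absent from the first.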